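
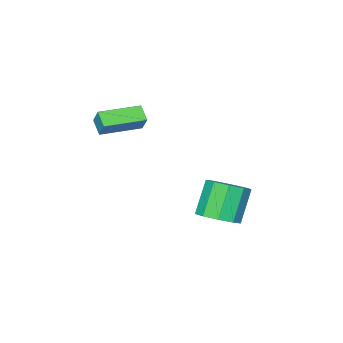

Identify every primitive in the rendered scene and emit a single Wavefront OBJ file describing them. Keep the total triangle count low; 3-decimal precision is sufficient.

v -0.704 0.191 -2.895
v 0.241 0.21 -2.333
v -0.771 -0.151 -0.622
v -1.716 -0.171 -1.185
v -0.056 0.901 -2.362
v -1.067 0.54 -0.651
v -0.656 1.26 -2.641
v -1.667 0.899 -0.93
v -1.279 1.118 -3.039
v -2.29 0.757 -1.328
v -1.632 0.542 -3.37
v -2.644 0.181 -1.659
v -1.552 -0.198 -3.479
v -2.563 -0.559 -1.768
v -1.075 -0.757 -3.315
v -2.086 -1.118 -1.604
v -0.425 -0.872 -2.954
v -1.436 -1.233 -1.243
v 0.095 -0.49 -2.567
v -0.916 -0.851 -0.856
v 1.463 -2.571 2.785
v 1.205 -3.292 3.331
v 1.65 -2.004 3.624
v 1.392 -2.725 4.17
v 3.428 -3.255 2.81
v 3.17 -3.976 3.356
v 3.615 -2.688 3.649
v 3.357 -3.409 4.195
f 2 1 5
f 2 5 3
f 3 5 6
f 3 6 4
f 5 1 7
f 5 7 6
f 6 7 8
f 6 8 4
f 7 1 9
f 7 9 8
f 8 9 10
f 8 10 4
f 9 1 11
f 9 11 10
f 10 11 12
f 10 12 4
f 11 1 13
f 11 13 12
f 12 13 14
f 12 14 4
f 13 1 15
f 13 15 14
f 14 15 16
f 14 16 4
f 15 1 17
f 15 17 16
f 16 17 18
f 16 18 4
f 17 1 19
f 17 19 18
f 18 19 20
f 18 20 4
f 19 1 2
f 19 2 20
f 20 2 3
f 20 3 4
f 22 24 21
f 25 22 21
f 21 24 23
f 23 25 21
f 22 28 24
f 26 22 25
f 26 28 22
f 24 28 23
f 27 25 23
f 23 28 27
f 27 26 25
f 28 26 27



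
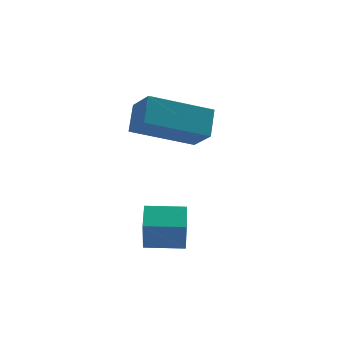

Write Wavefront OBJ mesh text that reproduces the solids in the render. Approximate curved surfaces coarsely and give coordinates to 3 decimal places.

v -1.668 -3.349 -2.97
v -1.777 -3.712 -1.842
v -1.388 -2.543 -2.683
v -1.497 -2.906 -1.555
v -0.543 -3.734 -2.985
v -0.652 -4.097 -1.857
v -0.263 -2.928 -2.698
v -0.372 -3.291 -1.57
v -1.14 -1.703 1.095
v -0.803 -0.992 1.759
v -1.369 -0.884 0.335
v -1.031 -0.173 0.999
v 0.771 -1.887 0.321
v 1.109 -1.176 0.985
v 0.543 -1.068 -0.439
v 0.88 -0.357 0.225
f 2 4 1
f 5 2 1
f 1 4 3
f 3 5 1
f 2 8 4
f 6 2 5
f 6 8 2
f 4 8 3
f 7 5 3
f 3 8 7
f 7 6 5
f 8 6 7
f 10 12 9
f 13 10 9
f 9 12 11
f 11 13 9
f 10 16 12
f 14 10 13
f 14 16 10
f 12 16 11
f 15 13 11
f 11 16 15
f 15 14 13
f 16 14 15



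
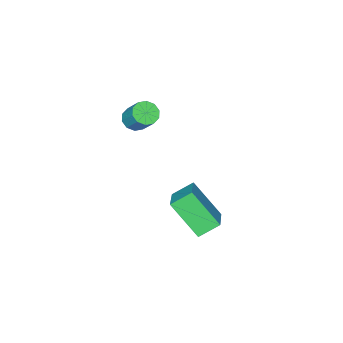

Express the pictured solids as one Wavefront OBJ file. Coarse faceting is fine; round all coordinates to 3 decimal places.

v 0.663 0.815 -0.104
v 1.169 0.637 -0.037
v 1.302 1.348 0.831
v 0.797 1.525 0.764
v 1.177 0.895 -0.249
v 1.311 1.606 0.619
v 0.989 1.122 -0.406
v 1.123 1.833 0.463
v 0.677 1.231 -0.447
v 0.81 1.942 0.421
v 0.359 1.182 -0.358
v 0.493 1.892 0.51
v 0.158 0.992 -0.171
v 0.291 1.703 0.697
v 0.149 0.734 0.041
v 0.283 1.445 0.909
v 0.337 0.507 0.197
v 0.471 1.218 1.066
v 0.65 0.398 0.239
v 0.783 1.109 1.107
v 0.967 0.448 0.15
v 1.101 1.158 1.018
v 0.13 3.641 -5.049
v 0.39 2.444 -3.743
v -0.577 4.065 -4.519
v -0.317 2.868 -3.214
v 1.037 4.452 -4.486
v 1.297 3.255 -3.181
v 0.33 4.876 -3.957
v 0.59 3.679 -2.651
f 2 1 5
f 2 5 3
f 3 5 6
f 3 6 4
f 5 1 7
f 5 7 6
f 6 7 8
f 6 8 4
f 7 1 9
f 7 9 8
f 8 9 10
f 8 10 4
f 9 1 11
f 9 11 10
f 10 11 12
f 10 12 4
f 11 1 13
f 11 13 12
f 12 13 14
f 12 14 4
f 13 1 15
f 13 15 14
f 14 15 16
f 14 16 4
f 15 1 17
f 15 17 16
f 16 17 18
f 16 18 4
f 17 1 19
f 17 19 18
f 18 19 20
f 18 20 4
f 19 1 21
f 19 21 20
f 20 21 22
f 20 22 4
f 21 1 2
f 21 2 22
f 22 2 3
f 22 3 4
f 24 26 23
f 27 24 23
f 23 26 25
f 25 27 23
f 24 30 26
f 28 24 27
f 28 30 24
f 26 30 25
f 29 27 25
f 25 30 29
f 29 28 27
f 30 28 29



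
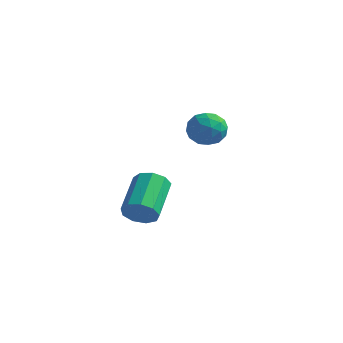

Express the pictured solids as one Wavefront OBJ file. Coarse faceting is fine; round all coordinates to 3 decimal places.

v 2.344 2.877 -0.289
v 3.07 3.401 -0.73
v 3.45 1.899 0.37
v 4.176 2.423 -0.071
v 3.645 2.832 0.669
v 2.961 3.436 0.262
v 3.559 1.864 -0.622
v 2.875 2.468 -1.029
v 3.821 2.775 -0.936
v 3.874 3.373 -0.138
v 2.646 1.927 -0.222
v 2.699 2.525 0.576
v 2.61 3.224 -0.567
v 3.91 2.076 0.207
v 3.598 2.316 0.643
v 4.025 2.624 0.383
v 2.546 3.245 0.016
v 2.973 3.553 -0.244
v 3.311 3.219 0.579
v 3.547 1.747 -0.116
v 3.974 2.055 -0.376
v 2.495 2.676 -0.743
v 2.922 2.984 -1.003
v 3.209 2.081 -0.939
v 3.478 3.165 -0.948
v 4.128 2.59 -0.561
v 3.765 2.261 -0.884
v 3.364 2.616 -1.124
v 3.51 3.516 -0.479
v 4.16 2.942 -0.092
v 3.847 3.182 0.344
v 3.446 3.537 0.104
v 3.951 3.149 -0.6
v 2.36 2.358 -0.268
v 3.01 1.784 0.119
v 3.074 1.763 -0.464
v 2.673 2.118 -0.704
v 2.392 2.71 0.201
v 3.042 2.135 0.588
v 3.156 2.684 0.764
v 2.755 3.039 0.524
v 2.569 2.151 0.24
v 4.07 -3.214 -3.156
v 4.363 -3.538 -2.427
v 3.643 -1.769 -1.354
v 3.35 -1.446 -2.084
v 4.775 -3.216 -2.681
v 4.055 -1.447 -1.609
v 4.857 -2.893 -3.158
v 4.137 -1.125 -2.085
v 4.571 -2.721 -3.634
v 3.851 -0.952 -2.561
v 4.05 -2.779 -3.886
v 3.331 -1.011 -2.814
v 3.539 -3.042 -3.797
v 2.819 -1.273 -2.725
v 3.276 -3.384 -3.408
v 2.556 -1.616 -2.336
v 3.385 -3.648 -2.901
v 2.665 -1.879 -1.829
v 3.814 -3.708 -2.514
v 3.094 -1.94 -1.441
f 1 38 17
f 38 12 41
f 17 41 6
f 38 41 17
f 1 17 13
f 17 6 18
f 13 18 2
f 17 18 13
f 1 13 22
f 13 2 23
f 22 23 8
f 13 23 22
f 1 22 34
f 22 8 37
f 34 37 11
f 22 37 34
f 1 34 38
f 34 11 42
f 38 42 12
f 34 42 38
f 2 18 29
f 18 6 32
f 29 32 10
f 18 32 29
f 6 41 19
f 41 12 40
f 19 40 5
f 41 40 19
f 12 42 39
f 42 11 35
f 39 35 3
f 42 35 39
f 11 37 36
f 37 8 24
f 36 24 7
f 37 24 36
f 8 23 28
f 23 2 25
f 28 25 9
f 23 25 28
f 4 30 16
f 30 10 31
f 16 31 5
f 30 31 16
f 4 16 14
f 16 5 15
f 14 15 3
f 16 15 14
f 4 14 21
f 14 3 20
f 21 20 7
f 14 20 21
f 4 21 26
f 21 7 27
f 26 27 9
f 21 27 26
f 4 26 30
f 26 9 33
f 30 33 10
f 26 33 30
f 5 31 19
f 31 10 32
f 19 32 6
f 31 32 19
f 3 15 39
f 15 5 40
f 39 40 12
f 15 40 39
f 7 20 36
f 20 3 35
f 36 35 11
f 20 35 36
f 9 27 28
f 27 7 24
f 28 24 8
f 27 24 28
f 10 33 29
f 33 9 25
f 29 25 2
f 33 25 29
f 44 43 47
f 44 47 45
f 45 47 48
f 45 48 46
f 47 43 49
f 47 49 48
f 48 49 50
f 48 50 46
f 49 43 51
f 49 51 50
f 50 51 52
f 50 52 46
f 51 43 53
f 51 53 52
f 52 53 54
f 52 54 46
f 53 43 55
f 53 55 54
f 54 55 56
f 54 56 46
f 55 43 57
f 55 57 56
f 56 57 58
f 56 58 46
f 57 43 59
f 57 59 58
f 58 59 60
f 58 60 46
f 59 43 61
f 59 61 60
f 60 61 62
f 60 62 46
f 61 43 44
f 61 44 62
f 62 44 45
f 62 45 46



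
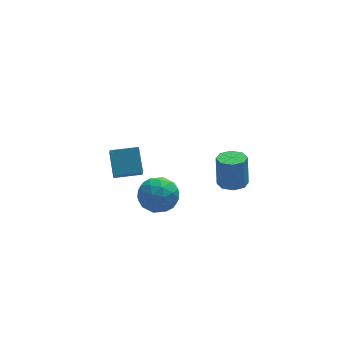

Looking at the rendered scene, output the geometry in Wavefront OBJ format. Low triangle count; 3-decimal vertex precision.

v 2.511 -2.627 0.675
v 3.118 -2.227 0.612
v 3.117 -1.973 2.222
v 2.509 -2.373 2.285
v 2.654 -1.92 0.563
v 2.653 -1.666 2.174
v 2.106 -2.027 0.58
v 2.105 -1.773 2.19
v 1.795 -2.485 0.652
v 1.794 -2.231 2.262
v 1.903 -3.027 0.738
v 1.902 -2.773 2.348
v 2.367 -3.334 0.786
v 2.366 -3.08 2.397
v 2.915 -3.227 0.77
v 2.914 -2.973 2.38
v 3.226 -2.769 0.698
v 3.225 -2.515 2.308
v -2.091 2.386 -2.159
v -2.061 3.472 -1.138
v -1.919 3.384 -3.225
v -1.889 4.469 -2.204
v -0.671 2.251 -2.056
v -0.641 3.336 -1.035
v -0.499 3.248 -3.122
v -0.469 4.334 -2.101
v -1.848 -2.349 0.013
v -1.481 -1.789 0.81
v -0.439 -3.271 0.01
v -0.072 -2.711 0.807
v -0.877 -3.355 0.951
v -1.748 -2.785 0.952
v -0.172 -2.275 -0.132
v -1.043 -1.705 -0.131
v -0.445 -1.743 0.72
v -0.881 -2.411 1.39
v -1.039 -2.649 -0.57
v -1.475 -3.317 0.1
v -1.788 -1.988 0.411
v -0.132 -3.072 0.409
v -0.605 -3.45 0.493
v -0.389 -3.121 0.962
v -1.945 -2.573 0.495
v -1.729 -2.244 0.964
v -1.374 -3.165 1.047
v -0.191 -2.816 -0.144
v 0.025 -2.487 0.325
v -1.531 -1.939 -0.142
v -1.315 -1.61 0.327
v -0.546 -1.895 -0.227
v -0.964 -1.632 0.827
v -0.135 -2.174 0.826
v -0.194 -1.918 0.273
v -0.706 -1.583 0.274
v -1.22 -2.024 1.221
v -0.391 -2.566 1.219
v -0.864 -2.945 1.304
v -1.376 -2.61 1.305
v -0.611 -1.998 1.168
v -1.529 -2.494 -0.399
v -0.7 -3.036 -0.401
v -0.544 -2.45 -0.485
v -1.056 -2.115 -0.484
v -1.785 -2.886 -0.006
v -0.956 -3.428 -0.007
v -1.214 -3.477 0.546
v -1.726 -3.142 0.547
v -1.309 -3.062 -0.348
f 2 1 5
f 2 5 3
f 3 5 6
f 3 6 4
f 5 1 7
f 5 7 6
f 6 7 8
f 6 8 4
f 7 1 9
f 7 9 8
f 8 9 10
f 8 10 4
f 9 1 11
f 9 11 10
f 10 11 12
f 10 12 4
f 11 1 13
f 11 13 12
f 12 13 14
f 12 14 4
f 13 1 15
f 13 15 14
f 14 15 16
f 14 16 4
f 15 1 17
f 15 17 16
f 16 17 18
f 16 18 4
f 17 1 2
f 17 2 18
f 18 2 3
f 18 3 4
f 20 22 19
f 23 20 19
f 19 22 21
f 21 23 19
f 20 26 22
f 24 20 23
f 24 26 20
f 22 26 21
f 25 23 21
f 21 26 25
f 25 24 23
f 26 24 25
f 27 64 43
f 64 38 67
f 43 67 32
f 64 67 43
f 27 43 39
f 43 32 44
f 39 44 28
f 43 44 39
f 27 39 48
f 39 28 49
f 48 49 34
f 39 49 48
f 27 48 60
f 48 34 63
f 60 63 37
f 48 63 60
f 27 60 64
f 60 37 68
f 64 68 38
f 60 68 64
f 28 44 55
f 44 32 58
f 55 58 36
f 44 58 55
f 32 67 45
f 67 38 66
f 45 66 31
f 67 66 45
f 38 68 65
f 68 37 61
f 65 61 29
f 68 61 65
f 37 63 62
f 63 34 50
f 62 50 33
f 63 50 62
f 34 49 54
f 49 28 51
f 54 51 35
f 49 51 54
f 30 56 42
f 56 36 57
f 42 57 31
f 56 57 42
f 30 42 40
f 42 31 41
f 40 41 29
f 42 41 40
f 30 40 47
f 40 29 46
f 47 46 33
f 40 46 47
f 30 47 52
f 47 33 53
f 52 53 35
f 47 53 52
f 30 52 56
f 52 35 59
f 56 59 36
f 52 59 56
f 31 57 45
f 57 36 58
f 45 58 32
f 57 58 45
f 29 41 65
f 41 31 66
f 65 66 38
f 41 66 65
f 33 46 62
f 46 29 61
f 62 61 37
f 46 61 62
f 35 53 54
f 53 33 50
f 54 50 34
f 53 50 54
f 36 59 55
f 59 35 51
f 55 51 28
f 59 51 55



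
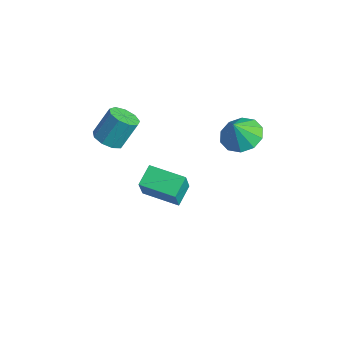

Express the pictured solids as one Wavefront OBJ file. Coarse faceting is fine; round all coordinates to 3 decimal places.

v -1.286 -4.116 1.628
v -0.847 -4.644 1.929
v -0.775 -3.852 3.213
v -1.214 -3.324 2.912
v -0.559 -4.29 1.694
v -0.487 -3.498 2.978
v -0.612 -3.854 1.429
v -0.54 -3.062 2.713
v -0.98 -3.541 1.256
v -0.908 -2.749 2.54
v -1.491 -3.497 1.258
v -1.419 -2.705 2.542
v -1.906 -3.742 1.433
v -1.834 -2.951 2.716
v -2.031 -4.163 1.699
v -1.959 -3.371 2.983
v -1.807 -4.561 1.932
v -1.735 -3.77 3.216
v -1.34 -4.751 2.023
v -1.268 -3.96 3.307
v 1.983 0.566 2.387
v 2.956 0.59 2.276
v 2.117 0.054 3.453
v 2.785 1.106 2.545
v 2.308 1.415 2.754
v 1.707 1.4 2.823
v 1.211 1.066 2.725
v 1.009 0.542 2.499
v 1.18 0.027 2.229
v 1.657 -0.282 2.021
v 2.258 -0.267 1.952
v 2.755 0.066 2.049
v -1.781 -2.193 -3.613
v -1.264 -2.671 -2.289
v -2.336 -1.335 -3.087
v -1.82 -1.813 -1.762
v -0.34 -1.147 -3.798
v 0.176 -1.625 -2.473
v -0.896 -0.289 -3.271
v -0.379 -0.767 -1.947
f 2 1 5
f 2 5 3
f 3 5 6
f 3 6 4
f 5 1 7
f 5 7 6
f 6 7 8
f 6 8 4
f 7 1 9
f 7 9 8
f 8 9 10
f 8 10 4
f 9 1 11
f 9 11 10
f 10 11 12
f 10 12 4
f 11 1 13
f 11 13 12
f 12 13 14
f 12 14 4
f 13 1 15
f 13 15 14
f 14 15 16
f 14 16 4
f 15 1 17
f 15 17 16
f 16 17 18
f 16 18 4
f 17 1 19
f 17 19 18
f 18 19 20
f 18 20 4
f 19 1 2
f 19 2 20
f 20 2 3
f 20 3 4
f 22 21 24
f 22 24 23
f 24 21 25
f 24 25 23
f 25 21 26
f 25 26 23
f 26 21 27
f 26 27 23
f 27 21 28
f 27 28 23
f 28 21 29
f 28 29 23
f 29 21 30
f 29 30 23
f 30 21 31
f 30 31 23
f 31 21 32
f 31 32 23
f 32 21 22
f 32 22 23
f 34 36 33
f 37 34 33
f 33 36 35
f 35 37 33
f 34 40 36
f 38 34 37
f 38 40 34
f 36 40 35
f 39 37 35
f 35 40 39
f 39 38 37
f 40 38 39



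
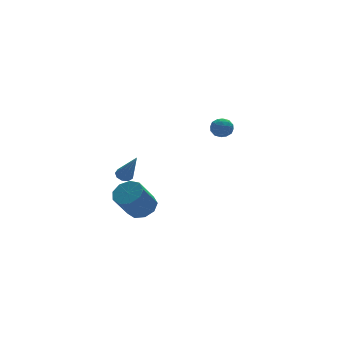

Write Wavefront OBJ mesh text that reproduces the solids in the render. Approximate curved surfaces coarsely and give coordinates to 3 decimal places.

v -3.454 -1.519 -0.914
v -3.082 -1.812 -1.153
v -3.226 -2.721 0.914
v -2.929 -1.529 -0.986
v -3.021 -1.241 -0.785
v -3.316 -1.084 -0.645
v -3.675 -1.13 -0.631
v -3.931 -1.358 -0.749
v -3.963 -1.662 -0.945
v -3.757 -1.899 -1.126
v -3.409 -1.958 -1.208
v 3.593 1.91 -0.307
v 4.293 1.734 -0.454
v 3.507 0.966 0.414
v 4.207 0.79 0.267
v 4.053 1.393 0.662
v 4.106 1.976 0.216
v 3.694 0.724 -0.256
v 3.747 1.307 -0.702
v 4.355 1.001 -0.422
v 4.577 1.414 0.145
v 3.223 1.286 -0.185
v 3.445 1.699 0.382
v 3.951 1.905 -0.444
v 3.849 0.795 0.404
v 3.759 1.149 0.636
v 4.17 1.046 0.55
v 3.841 2.047 -0.05
v 4.252 1.944 -0.136
v 4.111 1.743 0.519
v 3.548 0.756 0.096
v 3.959 0.653 0.01
v 3.63 1.654 -0.59
v 4.041 1.551 -0.676
v 3.689 0.957 -0.559
v 4.398 1.371 -0.511
v 4.348 0.816 -0.087
v 4.046 0.777 -0.395
v 4.077 1.12 -0.657
v 4.529 1.614 -0.178
v 4.478 1.059 0.246
v 4.388 1.413 0.478
v 4.419 1.756 0.216
v 4.565 1.183 -0.159
v 3.322 1.641 -0.286
v 3.271 1.086 0.138
v 3.381 0.944 -0.256
v 3.412 1.287 -0.518
v 3.452 1.884 0.047
v 3.402 1.329 0.471
v 3.723 1.58 0.617
v 3.754 1.923 0.355
v 3.235 1.517 0.119
v -2.941 -2.71 -2.935
v -2.229 -3.202 -2.593
v -3.268 -3.642 -1.064
v -3.979 -3.15 -1.405
v -2.192 -2.599 -2.394
v -3.23 -3.039 -0.865
v -2.505 -2.048 -2.448
v -3.543 -2.488 -0.919
v -3.022 -1.807 -2.73
v -4.06 -2.246 -1.201
v -3.501 -1.988 -3.107
v -4.539 -2.428 -1.578
v -3.718 -2.507 -3.404
v -4.756 -2.947 -1.875
v -3.571 -3.122 -3.481
v -4.609 -3.561 -1.952
v -3.129 -3.543 -3.302
v -4.168 -3.983 -1.773
v -2.6 -3.575 -2.952
v -3.638 -4.015 -1.422
f 2 1 4
f 2 4 3
f 4 1 5
f 4 5 3
f 5 1 6
f 5 6 3
f 6 1 7
f 6 7 3
f 7 1 8
f 7 8 3
f 8 1 9
f 8 9 3
f 9 1 10
f 9 10 3
f 10 1 11
f 10 11 3
f 11 1 2
f 11 2 3
f 12 49 28
f 49 23 52
f 28 52 17
f 49 52 28
f 12 28 24
f 28 17 29
f 24 29 13
f 28 29 24
f 12 24 33
f 24 13 34
f 33 34 19
f 24 34 33
f 12 33 45
f 33 19 48
f 45 48 22
f 33 48 45
f 12 45 49
f 45 22 53
f 49 53 23
f 45 53 49
f 13 29 40
f 29 17 43
f 40 43 21
f 29 43 40
f 17 52 30
f 52 23 51
f 30 51 16
f 52 51 30
f 23 53 50
f 53 22 46
f 50 46 14
f 53 46 50
f 22 48 47
f 48 19 35
f 47 35 18
f 48 35 47
f 19 34 39
f 34 13 36
f 39 36 20
f 34 36 39
f 15 41 27
f 41 21 42
f 27 42 16
f 41 42 27
f 15 27 25
f 27 16 26
f 25 26 14
f 27 26 25
f 15 25 32
f 25 14 31
f 32 31 18
f 25 31 32
f 15 32 37
f 32 18 38
f 37 38 20
f 32 38 37
f 15 37 41
f 37 20 44
f 41 44 21
f 37 44 41
f 16 42 30
f 42 21 43
f 30 43 17
f 42 43 30
f 14 26 50
f 26 16 51
f 50 51 23
f 26 51 50
f 18 31 47
f 31 14 46
f 47 46 22
f 31 46 47
f 20 38 39
f 38 18 35
f 39 35 19
f 38 35 39
f 21 44 40
f 44 20 36
f 40 36 13
f 44 36 40
f 55 54 58
f 55 58 56
f 56 58 59
f 56 59 57
f 58 54 60
f 58 60 59
f 59 60 61
f 59 61 57
f 60 54 62
f 60 62 61
f 61 62 63
f 61 63 57
f 62 54 64
f 62 64 63
f 63 64 65
f 63 65 57
f 64 54 66
f 64 66 65
f 65 66 67
f 65 67 57
f 66 54 68
f 66 68 67
f 67 68 69
f 67 69 57
f 68 54 70
f 68 70 69
f 69 70 71
f 69 71 57
f 70 54 72
f 70 72 71
f 71 72 73
f 71 73 57
f 72 54 55
f 72 55 73
f 73 55 56
f 73 56 57



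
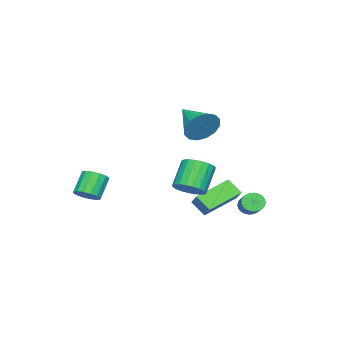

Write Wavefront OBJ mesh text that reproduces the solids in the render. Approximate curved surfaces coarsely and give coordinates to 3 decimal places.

v -3.786 0.731 -1.857
v -3.203 1.303 -1.181
v -3.703 1.509 -2.587
v -3.12 2.081 -1.911
v -2.04 -0.161 -2.609
v -1.457 0.411 -1.933
v -1.957 0.617 -3.339
v -1.374 1.189 -2.663
v 1.47 1.55 -0.267
v 2.001 1.028 0.144
v 0.961 0.988 1.437
v 0.43 1.51 1.027
v 2.116 1.346 0.247
v 1.076 1.306 1.54
v 2.12 1.699 0.26
v 1.08 1.659 1.554
v 2.011 2.027 0.183
v 0.971 1.986 1.477
v 1.809 2.272 0.028
v 0.769 2.231 1.322
v 1.548 2.392 -0.178
v 0.508 2.352 1.116
v 1.274 2.366 -0.399
v 0.234 2.326 0.894
v 1.033 2.2 -0.598
v -0.007 2.16 0.696
v 0.868 1.921 -0.739
v -0.172 1.881 0.555
v 0.807 1.578 -0.798
v -0.232 1.538 0.495
v 0.861 1.23 -0.766
v -0.179 1.19 0.527
v 1.02 0.938 -0.647
v -0.02 0.898 0.646
v 1.257 0.751 -0.463
v 0.217 0.711 0.83
v 1.53 0.703 -0.244
v 0.49 0.662 1.049
v 1.793 0.801 -0.03
v 0.754 0.76 1.263
v 0.691 1.826 3.606
v 1.196 1.855 4.457
v -0.311 0.234 4.254
v 0.784 2.147 4.538
v 0.346 2.354 4.369
v 0.001 2.419 3.996
v -0.159 2.326 3.518
v -0.092 2.098 3.064
v 0.186 1.798 2.755
v 0.598 1.505 2.674
v 1.036 1.298 2.842
v 1.381 1.233 3.216
v 1.541 1.327 3.693
v 1.474 1.554 4.147
v -2.82 2.661 -2.572
v -2.497 2.16 -2.505
v -1.637 2.798 -1.881
v -1.96 3.299 -1.948
v -2.412 2.242 -2.707
v -1.552 2.881 -2.082
v -2.389 2.389 -2.888
v -1.529 3.027 -2.264
v -2.431 2.577 -3.022
v -1.571 3.215 -2.397
v -2.533 2.777 -3.086
v -1.673 3.415 -2.461
v -2.679 2.96 -3.073
v -1.818 3.598 -2.448
v -2.846 3.097 -2.983
v -1.986 3.736 -2.358
v -3.009 3.168 -2.831
v -2.149 3.807 -2.206
v -3.143 3.162 -2.639
v -2.283 3.8 -2.015
v -3.228 3.079 -2.438
v -2.368 3.718 -1.813
v -3.251 2.933 -2.256
v -2.391 3.571 -1.632
v -3.209 2.745 -2.123
v -2.349 3.383 -1.498
v -3.107 2.545 -2.059
v -2.247 3.183 -1.434
v -2.962 2.362 -2.072
v -2.101 3 -1.447
v -2.794 2.224 -2.162
v -1.934 2.863 -1.537
v -2.631 2.153 -2.314
v -1.771 2.792 -1.689
v 3.776 -2.725 -0.653
v 4.295 -2.934 -0.233
v 3.443 -2.943 0.814
v 2.924 -2.735 0.393
v 4.305 -2.572 -0.221
v 3.453 -2.581 0.825
v 4.173 -2.251 -0.326
v 3.321 -2.26 0.721
v 3.935 -2.057 -0.518
v 3.083 -2.066 0.529
v 3.654 -2.043 -0.747
v 2.802 -2.052 0.3
v 3.406 -2.211 -0.95
v 2.554 -2.22 0.097
v 3.257 -2.517 -1.074
v 2.405 -2.526 -0.027
v 3.247 -2.879 -1.085
v 2.395 -2.888 -0.039
v 3.379 -3.2 -0.981
v 2.527 -3.209 0.066
v 3.617 -3.394 -0.789
v 2.765 -3.403 0.258
v 3.898 -3.408 -0.56
v 3.046 -3.417 0.487
v 4.146 -3.24 -0.357
v 3.294 -3.249 0.69
f 2 4 1
f 5 2 1
f 1 4 3
f 3 5 1
f 2 8 4
f 6 2 5
f 6 8 2
f 4 8 3
f 7 5 3
f 3 8 7
f 7 6 5
f 8 6 7
f 10 9 13
f 10 13 11
f 11 13 14
f 11 14 12
f 13 9 15
f 13 15 14
f 14 15 16
f 14 16 12
f 15 9 17
f 15 17 16
f 16 17 18
f 16 18 12
f 17 9 19
f 17 19 18
f 18 19 20
f 18 20 12
f 19 9 21
f 19 21 20
f 20 21 22
f 20 22 12
f 21 9 23
f 21 23 22
f 22 23 24
f 22 24 12
f 23 9 25
f 23 25 24
f 24 25 26
f 24 26 12
f 25 9 27
f 25 27 26
f 26 27 28
f 26 28 12
f 27 9 29
f 27 29 28
f 28 29 30
f 28 30 12
f 29 9 31
f 29 31 30
f 30 31 32
f 30 32 12
f 31 9 33
f 31 33 32
f 32 33 34
f 32 34 12
f 33 9 35
f 33 35 34
f 34 35 36
f 34 36 12
f 35 9 37
f 35 37 36
f 36 37 38
f 36 38 12
f 37 9 39
f 37 39 38
f 38 39 40
f 38 40 12
f 39 9 10
f 39 10 40
f 40 10 11
f 40 11 12
f 42 41 44
f 42 44 43
f 44 41 45
f 44 45 43
f 45 41 46
f 45 46 43
f 46 41 47
f 46 47 43
f 47 41 48
f 47 48 43
f 48 41 49
f 48 49 43
f 49 41 50
f 49 50 43
f 50 41 51
f 50 51 43
f 51 41 52
f 51 52 43
f 52 41 53
f 52 53 43
f 53 41 54
f 53 54 43
f 54 41 42
f 54 42 43
f 56 55 59
f 56 59 57
f 57 59 60
f 57 60 58
f 59 55 61
f 59 61 60
f 60 61 62
f 60 62 58
f 61 55 63
f 61 63 62
f 62 63 64
f 62 64 58
f 63 55 65
f 63 65 64
f 64 65 66
f 64 66 58
f 65 55 67
f 65 67 66
f 66 67 68
f 66 68 58
f 67 55 69
f 67 69 68
f 68 69 70
f 68 70 58
f 69 55 71
f 69 71 70
f 70 71 72
f 70 72 58
f 71 55 73
f 71 73 72
f 72 73 74
f 72 74 58
f 73 55 75
f 73 75 74
f 74 75 76
f 74 76 58
f 75 55 77
f 75 77 76
f 76 77 78
f 76 78 58
f 77 55 79
f 77 79 78
f 78 79 80
f 78 80 58
f 79 55 81
f 79 81 80
f 80 81 82
f 80 82 58
f 81 55 83
f 81 83 82
f 82 83 84
f 82 84 58
f 83 55 85
f 83 85 84
f 84 85 86
f 84 86 58
f 85 55 87
f 85 87 86
f 86 87 88
f 86 88 58
f 87 55 56
f 87 56 88
f 88 56 57
f 88 57 58
f 90 89 93
f 90 93 91
f 91 93 94
f 91 94 92
f 93 89 95
f 93 95 94
f 94 95 96
f 94 96 92
f 95 89 97
f 95 97 96
f 96 97 98
f 96 98 92
f 97 89 99
f 97 99 98
f 98 99 100
f 98 100 92
f 99 89 101
f 99 101 100
f 100 101 102
f 100 102 92
f 101 89 103
f 101 103 102
f 102 103 104
f 102 104 92
f 103 89 105
f 103 105 104
f 104 105 106
f 104 106 92
f 105 89 107
f 105 107 106
f 106 107 108
f 106 108 92
f 107 89 109
f 107 109 108
f 108 109 110
f 108 110 92
f 109 89 111
f 109 111 110
f 110 111 112
f 110 112 92
f 111 89 113
f 111 113 112
f 112 113 114
f 112 114 92
f 113 89 90
f 113 90 114
f 114 90 91
f 114 91 92



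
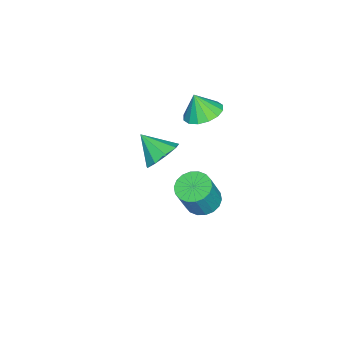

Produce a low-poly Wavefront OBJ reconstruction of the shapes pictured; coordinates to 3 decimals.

v 3.375 1.898 -1.057
v 4.072 1.525 -1.419
v 4.783 1.289 0.195
v 4.085 1.662 0.557
v 4.171 1.9 -1.408
v 4.882 1.663 0.207
v 4.112 2.274 -1.327
v 4.823 2.037 0.288
v 3.907 2.573 -1.193
v 4.618 2.336 0.422
v 3.596 2.739 -1.032
v 4.307 2.502 0.583
v 3.242 2.739 -0.876
v 3.953 2.502 0.739
v 2.914 2.572 -0.756
v 3.625 2.335 0.859
v 2.677 2.271 -0.695
v 3.388 2.035 0.919
v 2.578 1.897 -0.707
v 3.289 1.66 0.908
v 2.637 1.523 -0.788
v 3.348 1.286 0.827
v 2.842 1.224 -0.922
v 3.553 0.987 0.693
v 3.153 1.058 -1.083
v 3.864 0.821 0.532
v 3.507 1.058 -1.239
v 4.218 0.821 0.376
v 3.835 1.225 -1.359
v 4.546 0.988 0.256
v -1.842 -1.853 -3.898
v -1.433 -2.524 -4.595
v -2.198 -3.107 -2.902
v -0.924 -2.305 -4.138
v -0.845 -1.874 -3.568
v -1.232 -1.434 -3.153
v -1.905 -1.19 -3.086
v -2.548 -1.257 -3.4
v -2.86 -1.602 -3.946
v -2.696 -2.065 -4.47
v -2.133 -2.429 -4.727
v -1.479 0.299 0.496
v -0.561 -0.097 0.354
v -1.501 -0.179 1.684
v -0.474 0.381 0.548
v -0.656 0.836 0.728
v -1.059 1.148 0.846
v -1.574 1.232 0.87
v -2.064 1.066 0.794
v -2.397 0.695 0.638
v -2.484 0.217 0.444
v -2.302 -0.239 0.265
v -1.899 -0.551 0.147
v -1.384 -0.635 0.123
v -0.894 -0.469 0.199
f 2 1 5
f 2 5 3
f 3 5 6
f 3 6 4
f 5 1 7
f 5 7 6
f 6 7 8
f 6 8 4
f 7 1 9
f 7 9 8
f 8 9 10
f 8 10 4
f 9 1 11
f 9 11 10
f 10 11 12
f 10 12 4
f 11 1 13
f 11 13 12
f 12 13 14
f 12 14 4
f 13 1 15
f 13 15 14
f 14 15 16
f 14 16 4
f 15 1 17
f 15 17 16
f 16 17 18
f 16 18 4
f 17 1 19
f 17 19 18
f 18 19 20
f 18 20 4
f 19 1 21
f 19 21 20
f 20 21 22
f 20 22 4
f 21 1 23
f 21 23 22
f 22 23 24
f 22 24 4
f 23 1 25
f 23 25 24
f 24 25 26
f 24 26 4
f 25 1 27
f 25 27 26
f 26 27 28
f 26 28 4
f 27 1 29
f 27 29 28
f 28 29 30
f 28 30 4
f 29 1 2
f 29 2 30
f 30 2 3
f 30 3 4
f 32 31 34
f 32 34 33
f 34 31 35
f 34 35 33
f 35 31 36
f 35 36 33
f 36 31 37
f 36 37 33
f 37 31 38
f 37 38 33
f 38 31 39
f 38 39 33
f 39 31 40
f 39 40 33
f 40 31 41
f 40 41 33
f 41 31 32
f 41 32 33
f 43 42 45
f 43 45 44
f 45 42 46
f 45 46 44
f 46 42 47
f 46 47 44
f 47 42 48
f 47 48 44
f 48 42 49
f 48 49 44
f 49 42 50
f 49 50 44
f 50 42 51
f 50 51 44
f 51 42 52
f 51 52 44
f 52 42 53
f 52 53 44
f 53 42 54
f 53 54 44
f 54 42 55
f 54 55 44
f 55 42 43
f 55 43 44



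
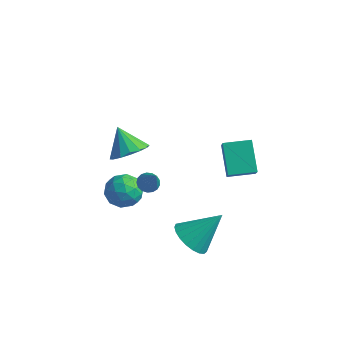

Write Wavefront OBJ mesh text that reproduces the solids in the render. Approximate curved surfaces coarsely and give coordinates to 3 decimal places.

v 1.358 2.998 -0.412
v 0.444 3.935 0.734
v 2.369 3.872 -0.321
v 1.455 4.81 0.825
v 1.865 2.31 0.555
v 0.951 3.248 1.701
v 2.876 3.185 0.646
v 1.962 4.122 1.792
v 0.649 -2.223 3.041
v 1.102 -2.189 2.788
v 1.411 -2.737 4.339
v 1.075 -1.965 2.893
v 0.951 -1.8 3.032
v 0.757 -1.732 3.172
v 0.539 -1.776 3.283
v 0.346 -1.923 3.339
v 0.222 -2.138 3.326
v 0.196 -2.373 3.248
v 0.274 -2.574 3.123
v 0.437 -2.694 2.979
v 0.649 -2.706 2.849
v 0.861 -2.608 2.764
v 1.025 -2.421 2.742
v -2.596 0.971 -0.878
v -1.734 0.564 -0.713
v -3.046 -0.304 -1.667
v -2.184 -0.711 -1.502
v -2.804 -0.577 -0.771
v -2.525 0.211 -0.284
v -2.255 0.049 -2.096
v -1.976 0.837 -1.609
v -1.523 -0.006 -1.466
v -1.862 -0.393 -0.647
v -2.918 0.653 -1.733
v -3.257 0.266 -0.914
v -2.125 0.879 -0.726
v -2.655 -0.619 -1.654
v -3.019 -0.541 -1.224
v -2.512 -0.78 -1.127
v -2.59 0.671 -0.474
v -2.084 0.432 -0.377
v -2.713 -0.238 -0.411
v -2.696 -0.172 -2.003
v -2.19 -0.411 -1.906
v -2.268 1.04 -1.253
v -1.761 0.801 -1.156
v -2.067 0.498 -1.969
v -1.495 0.305 -1.072
v -1.76 -0.444 -1.536
v -1.801 0.003 -1.885
v -1.637 0.466 -1.599
v -1.694 0.078 -0.591
v -1.959 -0.671 -1.055
v -2.323 -0.593 -0.625
v -2.159 -0.13 -0.338
v -1.57 -0.257 -1.033
v -2.821 0.931 -1.325
v -3.086 0.182 -1.789
v -2.621 0.39 -2.042
v -2.457 0.853 -1.755
v -3.02 0.704 -0.844
v -3.285 -0.045 -1.308
v -3.143 -0.206 -0.781
v -2.979 0.257 -0.495
v -3.21 0.517 -1.347
v 2.113 -1.099 -1.165
v 2.725 -1.872 -0.996
v 3.067 -0.041 0.225
v 2.928 -1.664 -1.294
v 2.99 -1.359 -1.569
v 2.9 -1.008 -1.775
v 2.674 -0.674 -1.874
v 2.351 -0.413 -1.851
v 1.987 -0.27 -1.71
v 1.645 -0.271 -1.474
v 1.383 -0.415 -1.184
v 1.248 -0.678 -0.891
v 1.262 -1.013 -0.646
v 1.423 -1.363 -0.49
v 1.704 -1.667 -0.451
v 2.055 -1.874 -0.535
v 2.416 -1.946 -0.728
v -1.883 -0.047 2.11
v -1.135 0.29 2.608
v -2.777 0.287 3.23
v -1.306 0.681 2.355
v -1.633 0.877 2.035
v -2.027 0.826 1.737
v -2.382 0.541 1.538
v -2.604 0.099 1.492
v -2.632 -0.383 1.613
v -2.46 -0.774 1.866
v -2.134 -0.97 2.186
v -1.74 -0.919 2.484
v -1.385 -0.634 2.683
v -1.163 -0.192 2.728
f 2 4 1
f 5 2 1
f 1 4 3
f 3 5 1
f 2 8 4
f 6 2 5
f 6 8 2
f 4 8 3
f 7 5 3
f 3 8 7
f 7 6 5
f 8 6 7
f 10 9 12
f 10 12 11
f 12 9 13
f 12 13 11
f 13 9 14
f 13 14 11
f 14 9 15
f 14 15 11
f 15 9 16
f 15 16 11
f 16 9 17
f 16 17 11
f 17 9 18
f 17 18 11
f 18 9 19
f 18 19 11
f 19 9 20
f 19 20 11
f 20 9 21
f 20 21 11
f 21 9 22
f 21 22 11
f 22 9 23
f 22 23 11
f 23 9 10
f 23 10 11
f 24 61 40
f 61 35 64
f 40 64 29
f 61 64 40
f 24 40 36
f 40 29 41
f 36 41 25
f 40 41 36
f 24 36 45
f 36 25 46
f 45 46 31
f 36 46 45
f 24 45 57
f 45 31 60
f 57 60 34
f 45 60 57
f 24 57 61
f 57 34 65
f 61 65 35
f 57 65 61
f 25 41 52
f 41 29 55
f 52 55 33
f 41 55 52
f 29 64 42
f 64 35 63
f 42 63 28
f 64 63 42
f 35 65 62
f 65 34 58
f 62 58 26
f 65 58 62
f 34 60 59
f 60 31 47
f 59 47 30
f 60 47 59
f 31 46 51
f 46 25 48
f 51 48 32
f 46 48 51
f 27 53 39
f 53 33 54
f 39 54 28
f 53 54 39
f 27 39 37
f 39 28 38
f 37 38 26
f 39 38 37
f 27 37 44
f 37 26 43
f 44 43 30
f 37 43 44
f 27 44 49
f 44 30 50
f 49 50 32
f 44 50 49
f 27 49 53
f 49 32 56
f 53 56 33
f 49 56 53
f 28 54 42
f 54 33 55
f 42 55 29
f 54 55 42
f 26 38 62
f 38 28 63
f 62 63 35
f 38 63 62
f 30 43 59
f 43 26 58
f 59 58 34
f 43 58 59
f 32 50 51
f 50 30 47
f 51 47 31
f 50 47 51
f 33 56 52
f 56 32 48
f 52 48 25
f 56 48 52
f 67 66 69
f 67 69 68
f 69 66 70
f 69 70 68
f 70 66 71
f 70 71 68
f 71 66 72
f 71 72 68
f 72 66 73
f 72 73 68
f 73 66 74
f 73 74 68
f 74 66 75
f 74 75 68
f 75 66 76
f 75 76 68
f 76 66 77
f 76 77 68
f 77 66 78
f 77 78 68
f 78 66 79
f 78 79 68
f 79 66 80
f 79 80 68
f 80 66 81
f 80 81 68
f 81 66 82
f 81 82 68
f 82 66 67
f 82 67 68
f 84 83 86
f 84 86 85
f 86 83 87
f 86 87 85
f 87 83 88
f 87 88 85
f 88 83 89
f 88 89 85
f 89 83 90
f 89 90 85
f 90 83 91
f 90 91 85
f 91 83 92
f 91 92 85
f 92 83 93
f 92 93 85
f 93 83 94
f 93 94 85
f 94 83 95
f 94 95 85
f 95 83 96
f 95 96 85
f 96 83 84
f 96 84 85



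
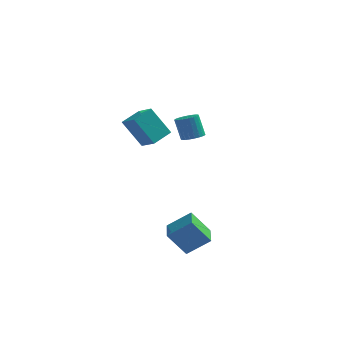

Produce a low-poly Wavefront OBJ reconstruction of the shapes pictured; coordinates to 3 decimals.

v -0.324 3.447 0.741
v 0.069 4.038 0.763
v -0.383 4.284 2.162
v -0.776 3.693 2.139
v -0.189 4.139 0.662
v -0.641 4.386 2.061
v -0.471 4.121 0.575
v -0.922 4.368 1.973
v -0.727 3.987 0.516
v -1.178 4.233 1.914
v -0.913 3.759 0.496
v -1.365 4.005 1.894
v -0.998 3.477 0.518
v -1.449 3.723 1.917
v -0.966 3.19 0.579
v -1.417 3.436 1.977
v -0.823 2.947 0.668
v -1.275 3.193 2.066
v -0.594 2.791 0.769
v -1.046 3.037 2.168
v -0.318 2.748 0.866
v -0.77 2.994 2.264
v -0.044 2.826 0.941
v -0.495 3.072 2.339
v 0.182 3.011 0.981
v -0.269 3.258 2.38
v 0.321 3.272 0.98
v -0.13 3.519 2.378
v 0.348 3.563 0.937
v -0.103 3.809 2.336
v 0.259 3.834 0.861
v -0.193 4.08 2.259
v -3.301 -0.722 3.312
v -2.413 -1.457 3.891
v -2.653 0.404 3.747
v -1.765 -0.331 4.327
v -2.195 -0.709 1.633
v -1.307 -1.444 2.213
v -1.547 0.417 2.069
v -0.659 -0.318 2.648
v 0.227 -4.744 -3.005
v 1.48 -4.418 -2.031
v -0.151 -3.272 -3.01
v 1.102 -2.946 -2.037
v 1.218 -4.494 -4.363
v 2.471 -4.168 -3.39
v 0.84 -3.022 -4.369
v 2.093 -2.696 -3.395
f 2 1 5
f 2 5 3
f 3 5 6
f 3 6 4
f 5 1 7
f 5 7 6
f 6 7 8
f 6 8 4
f 7 1 9
f 7 9 8
f 8 9 10
f 8 10 4
f 9 1 11
f 9 11 10
f 10 11 12
f 10 12 4
f 11 1 13
f 11 13 12
f 12 13 14
f 12 14 4
f 13 1 15
f 13 15 14
f 14 15 16
f 14 16 4
f 15 1 17
f 15 17 16
f 16 17 18
f 16 18 4
f 17 1 19
f 17 19 18
f 18 19 20
f 18 20 4
f 19 1 21
f 19 21 20
f 20 21 22
f 20 22 4
f 21 1 23
f 21 23 22
f 22 23 24
f 22 24 4
f 23 1 25
f 23 25 24
f 24 25 26
f 24 26 4
f 25 1 27
f 25 27 26
f 26 27 28
f 26 28 4
f 27 1 29
f 27 29 28
f 28 29 30
f 28 30 4
f 29 1 31
f 29 31 30
f 30 31 32
f 30 32 4
f 31 1 2
f 31 2 32
f 32 2 3
f 32 3 4
f 34 36 33
f 37 34 33
f 33 36 35
f 35 37 33
f 34 40 36
f 38 34 37
f 38 40 34
f 36 40 35
f 39 37 35
f 35 40 39
f 39 38 37
f 40 38 39
f 42 44 41
f 45 42 41
f 41 44 43
f 43 45 41
f 42 48 44
f 46 42 45
f 46 48 42
f 44 48 43
f 47 45 43
f 43 48 47
f 47 46 45
f 48 46 47



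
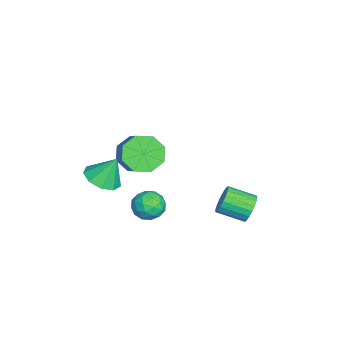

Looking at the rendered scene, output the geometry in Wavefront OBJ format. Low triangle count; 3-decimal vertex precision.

v 0.81 3.424 -2.962
v 1.111 3.171 -3.577
v 1.051 1.923 -3.093
v 0.75 2.176 -2.478
v 1.355 3.226 -3.405
v 1.295 1.978 -2.921
v 1.505 3.315 -3.156
v 1.445 2.067 -2.673
v 1.535 3.423 -2.874
v 1.475 2.175 -2.391
v 1.439 3.531 -2.607
v 1.379 2.283 -2.124
v 1.235 3.621 -2.401
v 1.174 2.372 -1.918
v 0.957 3.676 -2.292
v 0.897 2.428 -1.809
v 0.654 3.688 -2.299
v 0.593 2.44 -1.816
v 0.377 3.655 -2.421
v 0.317 2.406 -1.937
v 0.176 3.581 -2.636
v 0.116 2.333 -2.152
v 0.084 3.48 -2.907
v 0.024 2.232 -2.424
v 0.118 3.37 -3.188
v 0.058 2.122 -2.704
v 0.272 3.269 -3.429
v 0.211 2.021 -2.946
v 0.518 3.195 -3.59
v 0.458 1.947 -3.107
v 0.815 3.16 -3.642
v 0.755 1.912 -3.159
v -3.685 -2.044 -3.168
v -3.181 -1.639 -3.983
v -1.931 -1.191 -2.987
v -2.435 -1.596 -2.172
v -3.656 -1.11 -3.624
v -2.405 -0.662 -2.628
v -4.148 -1.128 -2.999
v -2.897 -0.68 -2.003
v -4.369 -1.682 -2.472
v -3.118 -1.235 -1.476
v -4.189 -2.449 -2.353
v -2.939 -2.001 -1.357
v -3.715 -2.978 -2.712
v -2.464 -2.53 -1.716
v -3.223 -2.96 -3.337
v -1.972 -2.512 -2.341
v -3.002 -2.405 -3.864
v -1.751 -1.958 -2.868
v 1.463 -2.882 -0.905
v 2.12 -2.31 -1.169
v 1.397 -2.238 0.325
v 1.563 -2.078 -1.32
v 0.958 -2.222 -1.277
v 0.59 -2.675 -1.06
v 0.631 -3.224 -0.771
v 1.06 -3.613 -0.544
v 1.678 -3.66 -0.487
v 2.196 -3.343 -0.625
v 2.37 -2.81 -0.894
v 0.309 -0.303 -3.339
v 0.891 -0.476 -2.786
v 0.329 -1.564 -3.754
v 0.911 -1.737 -3.201
v 0.148 -1.563 -2.954
v 0.136 -0.784 -2.697
v 1.084 -1.256 -3.843
v 1.072 -0.477 -3.586
v 1.369 -1.065 -3.098
v 0.791 -1.255 -2.548
v 0.429 -0.785 -3.992
v -0.149 -0.975 -3.442
v 0.598 -0.279 -3.026
v 0.622 -1.761 -3.514
v 0.174 -1.659 -3.369
v 0.515 -1.76 -3.044
v 0.155 -0.46 -2.974
v 0.496 -0.562 -2.649
v 0.06 -1.201 -2.748
v 0.724 -1.478 -3.891
v 1.065 -1.58 -3.566
v 0.705 -0.28 -3.496
v 1.046 -0.381 -3.171
v 1.16 -0.839 -3.792
v 1.221 -0.727 -2.884
v 1.233 -1.467 -3.128
v 1.335 -1.185 -3.505
v 1.328 -0.727 -3.355
v 0.881 -0.838 -2.562
v 0.893 -1.579 -2.806
v 0.445 -1.477 -2.66
v 0.437 -1.019 -2.509
v 1.163 -1.184 -2.745
v 0.327 -0.461 -3.734
v 0.339 -1.202 -3.978
v 0.783 -1.021 -4.031
v 0.775 -0.563 -3.88
v -0.013 -0.573 -3.412
v -0.001 -1.313 -3.656
v -0.108 -1.313 -3.185
v -0.115 -0.855 -3.035
v 0.057 -0.856 -3.795
f 2 1 5
f 2 5 3
f 3 5 6
f 3 6 4
f 5 1 7
f 5 7 6
f 6 7 8
f 6 8 4
f 7 1 9
f 7 9 8
f 8 9 10
f 8 10 4
f 9 1 11
f 9 11 10
f 10 11 12
f 10 12 4
f 11 1 13
f 11 13 12
f 12 13 14
f 12 14 4
f 13 1 15
f 13 15 14
f 14 15 16
f 14 16 4
f 15 1 17
f 15 17 16
f 16 17 18
f 16 18 4
f 17 1 19
f 17 19 18
f 18 19 20
f 18 20 4
f 19 1 21
f 19 21 20
f 20 21 22
f 20 22 4
f 21 1 23
f 21 23 22
f 22 23 24
f 22 24 4
f 23 1 25
f 23 25 24
f 24 25 26
f 24 26 4
f 25 1 27
f 25 27 26
f 26 27 28
f 26 28 4
f 27 1 29
f 27 29 28
f 28 29 30
f 28 30 4
f 29 1 31
f 29 31 30
f 30 31 32
f 30 32 4
f 31 1 2
f 31 2 32
f 32 2 3
f 32 3 4
f 34 33 37
f 34 37 35
f 35 37 38
f 35 38 36
f 37 33 39
f 37 39 38
f 38 39 40
f 38 40 36
f 39 33 41
f 39 41 40
f 40 41 42
f 40 42 36
f 41 33 43
f 41 43 42
f 42 43 44
f 42 44 36
f 43 33 45
f 43 45 44
f 44 45 46
f 44 46 36
f 45 33 47
f 45 47 46
f 46 47 48
f 46 48 36
f 47 33 49
f 47 49 48
f 48 49 50
f 48 50 36
f 49 33 34
f 49 34 50
f 50 34 35
f 50 35 36
f 52 51 54
f 52 54 53
f 54 51 55
f 54 55 53
f 55 51 56
f 55 56 53
f 56 51 57
f 56 57 53
f 57 51 58
f 57 58 53
f 58 51 59
f 58 59 53
f 59 51 60
f 59 60 53
f 60 51 61
f 60 61 53
f 61 51 52
f 61 52 53
f 62 99 78
f 99 73 102
f 78 102 67
f 99 102 78
f 62 78 74
f 78 67 79
f 74 79 63
f 78 79 74
f 62 74 83
f 74 63 84
f 83 84 69
f 74 84 83
f 62 83 95
f 83 69 98
f 95 98 72
f 83 98 95
f 62 95 99
f 95 72 103
f 99 103 73
f 95 103 99
f 63 79 90
f 79 67 93
f 90 93 71
f 79 93 90
f 67 102 80
f 102 73 101
f 80 101 66
f 102 101 80
f 73 103 100
f 103 72 96
f 100 96 64
f 103 96 100
f 72 98 97
f 98 69 85
f 97 85 68
f 98 85 97
f 69 84 89
f 84 63 86
f 89 86 70
f 84 86 89
f 65 91 77
f 91 71 92
f 77 92 66
f 91 92 77
f 65 77 75
f 77 66 76
f 75 76 64
f 77 76 75
f 65 75 82
f 75 64 81
f 82 81 68
f 75 81 82
f 65 82 87
f 82 68 88
f 87 88 70
f 82 88 87
f 65 87 91
f 87 70 94
f 91 94 71
f 87 94 91
f 66 92 80
f 92 71 93
f 80 93 67
f 92 93 80
f 64 76 100
f 76 66 101
f 100 101 73
f 76 101 100
f 68 81 97
f 81 64 96
f 97 96 72
f 81 96 97
f 70 88 89
f 88 68 85
f 89 85 69
f 88 85 89
f 71 94 90
f 94 70 86
f 90 86 63
f 94 86 90



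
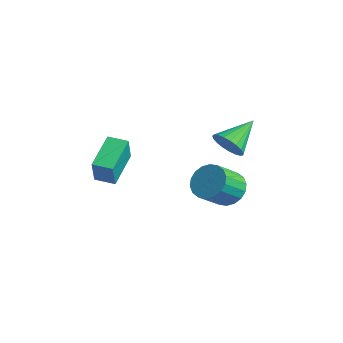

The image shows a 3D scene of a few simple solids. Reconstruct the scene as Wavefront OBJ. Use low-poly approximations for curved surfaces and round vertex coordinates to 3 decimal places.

v -3.989 -3.769 -2.987
v -3.47 -4.228 -1.501
v -5.065 -2.152 -2.111
v -4.546 -2.612 -0.625
v -3.114 -3.128 -3.095
v -2.595 -3.588 -1.609
v -4.19 -1.512 -2.219
v -3.671 -1.971 -0.733
v -0.683 1.874 -3.993
v 0.066 2.405 -3.444
v 0.212 1.057 -2.338
v -0.537 0.526 -2.887
v -0.337 2.538 -3.229
v -0.192 1.19 -2.123
v -0.809 2.54 -3.165
v -0.664 1.192 -2.059
v -1.256 2.409 -3.265
v -1.111 1.061 -2.159
v -1.589 2.173 -3.51
v -1.444 0.825 -2.404
v -1.743 1.877 -3.85
v -1.598 0.529 -2.744
v -1.687 1.581 -4.218
v -1.541 0.233 -3.112
v -1.432 1.343 -4.542
v -1.286 -0.005 -3.436
v -1.028 1.21 -4.757
v -0.883 -0.138 -3.651
v -0.556 1.208 -4.821
v -0.411 -0.14 -3.715
v -0.109 1.339 -4.721
v 0.036 -0.009 -3.615
v 0.224 1.575 -4.476
v 0.369 0.227 -3.37
v 0.378 1.871 -4.136
v 0.523 0.523 -3.03
v 0.321 2.167 -3.768
v 0.467 0.819 -2.662
v -1.187 2.187 -1.231
v -0.83 2.677 -1.976
v -1.473 3.953 -0.209
v -1.219 2.665 -2.064
v -1.603 2.57 -2.008
v -1.915 2.409 -1.817
v -2.1 2.209 -1.525
v -2.128 2.006 -1.183
v -1.993 1.835 -0.849
v -1.719 1.724 -0.581
v -1.352 1.693 -0.425
v -0.957 1.748 -0.409
v -0.602 1.879 -0.535
v -0.348 2.063 -0.782
v -0.238 2.269 -1.106
v -0.293 2.46 -1.452
v -0.502 2.605 -1.76
f 2 4 1
f 5 2 1
f 1 4 3
f 3 5 1
f 2 8 4
f 6 2 5
f 6 8 2
f 4 8 3
f 7 5 3
f 3 8 7
f 7 6 5
f 8 6 7
f 10 9 13
f 10 13 11
f 11 13 14
f 11 14 12
f 13 9 15
f 13 15 14
f 14 15 16
f 14 16 12
f 15 9 17
f 15 17 16
f 16 17 18
f 16 18 12
f 17 9 19
f 17 19 18
f 18 19 20
f 18 20 12
f 19 9 21
f 19 21 20
f 20 21 22
f 20 22 12
f 21 9 23
f 21 23 22
f 22 23 24
f 22 24 12
f 23 9 25
f 23 25 24
f 24 25 26
f 24 26 12
f 25 9 27
f 25 27 26
f 26 27 28
f 26 28 12
f 27 9 29
f 27 29 28
f 28 29 30
f 28 30 12
f 29 9 31
f 29 31 30
f 30 31 32
f 30 32 12
f 31 9 33
f 31 33 32
f 32 33 34
f 32 34 12
f 33 9 35
f 33 35 34
f 34 35 36
f 34 36 12
f 35 9 37
f 35 37 36
f 36 37 38
f 36 38 12
f 37 9 10
f 37 10 38
f 38 10 11
f 38 11 12
f 40 39 42
f 40 42 41
f 42 39 43
f 42 43 41
f 43 39 44
f 43 44 41
f 44 39 45
f 44 45 41
f 45 39 46
f 45 46 41
f 46 39 47
f 46 47 41
f 47 39 48
f 47 48 41
f 48 39 49
f 48 49 41
f 49 39 50
f 49 50 41
f 50 39 51
f 50 51 41
f 51 39 52
f 51 52 41
f 52 39 53
f 52 53 41
f 53 39 54
f 53 54 41
f 54 39 55
f 54 55 41
f 55 39 40
f 55 40 41



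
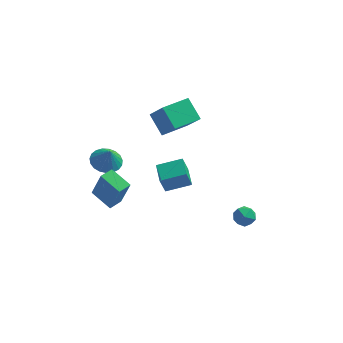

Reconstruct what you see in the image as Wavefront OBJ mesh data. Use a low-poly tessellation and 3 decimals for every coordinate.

v 3.889 -1.104 -3.485
v 4.343 -1.626 -3.153
v 3.617 -1.914 -4.387
v 4.071 -2.436 -4.055
v 3.414 -2.228 -3.717
v 3.582 -1.728 -3.159
v 4.378 -1.812 -4.381
v 4.546 -1.312 -3.823
v 4.645 -2.064 -3.707
v 4.05 -2.321 -3.296
v 3.91 -1.219 -4.244
v 3.315 -1.476 -3.833
v -3.25 -4.261 -1.578
v -2.639 -4.633 0.354
v -4.409 -3.479 -1.061
v -3.798 -3.851 0.871
v -2.762 -3.529 -1.591
v -2.151 -3.901 0.341
v -3.921 -2.747 -1.074
v -3.31 -3.119 0.858
v -0.612 -1.193 -2.607
v -0.898 -1.459 -1.43
v -1.009 0.093 -2.413
v -1.294 -0.172 -1.236
v 0.854 -0.808 -2.164
v 0.569 -1.073 -0.987
v 0.458 0.479 -1.97
v 0.172 0.213 -0.793
v -2.063 2.567 0.904
v -1.192 1.793 2.303
v -0.766 3.869 0.818
v 0.104 3.096 2.217
v -1.224 1.664 -0.117
v -0.354 0.891 1.282
v 0.072 2.967 -0.203
v 0.943 2.193 1.196
v -3.958 -1.335 -0.083
v -3.261 -0.689 -0.099
v -3.662 -1.625 1.043
v -3.567 -0.477 0.035
v -3.94 -0.414 0.149
v -4.316 -0.51 0.223
v -4.63 -0.749 0.244
v -4.828 -1.089 0.209
v -4.875 -1.471 0.122
v -4.764 -1.83 0.001
v -4.514 -2.104 -0.135
v -4.167 -2.244 -0.263
v -3.784 -2.227 -0.359
v -3.431 -2.056 -0.407
v -3.17 -1.761 -0.4
v -3.044 -1.391 -0.337
v -3.077 -1.012 -0.231
f 1 12 6
f 1 6 2
f 1 2 8
f 1 8 11
f 1 11 12
f 2 6 10
f 6 12 5
f 12 11 3
f 11 8 7
f 8 2 9
f 4 10 5
f 4 5 3
f 4 3 7
f 4 7 9
f 4 9 10
f 5 10 6
f 3 5 12
f 7 3 11
f 9 7 8
f 10 9 2
f 14 16 13
f 17 14 13
f 13 16 15
f 15 17 13
f 14 20 16
f 18 14 17
f 18 20 14
f 16 20 15
f 19 17 15
f 15 20 19
f 19 18 17
f 20 18 19
f 22 24 21
f 25 22 21
f 21 24 23
f 23 25 21
f 22 28 24
f 26 22 25
f 26 28 22
f 24 28 23
f 27 25 23
f 23 28 27
f 27 26 25
f 28 26 27
f 30 32 29
f 33 30 29
f 29 32 31
f 31 33 29
f 30 36 32
f 34 30 33
f 34 36 30
f 32 36 31
f 35 33 31
f 31 36 35
f 35 34 33
f 36 34 35
f 38 37 40
f 38 40 39
f 40 37 41
f 40 41 39
f 41 37 42
f 41 42 39
f 42 37 43
f 42 43 39
f 43 37 44
f 43 44 39
f 44 37 45
f 44 45 39
f 45 37 46
f 45 46 39
f 46 37 47
f 46 47 39
f 47 37 48
f 47 48 39
f 48 37 49
f 48 49 39
f 49 37 50
f 49 50 39
f 50 37 51
f 50 51 39
f 51 37 52
f 51 52 39
f 52 37 53
f 52 53 39
f 53 37 38
f 53 38 39



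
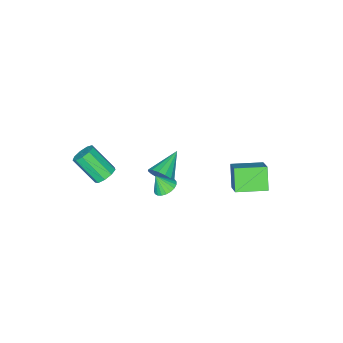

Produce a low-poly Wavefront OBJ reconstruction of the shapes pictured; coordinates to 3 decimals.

v -4.5 3.41 -0.773
v -3.599 4.519 0.337
v -3.796 4.181 -2.115
v -2.895 5.29 -1.004
v -2.945 2.09 -0.716
v -2.044 3.199 0.395
v -2.241 2.861 -2.057
v -1.34 3.97 -0.947
v 3.509 2.798 2.654
v 3.997 2.35 2.281
v 3.811 2.302 3.646
v 4.177 2.6 2.351
v 4.242 2.884 2.473
v 4.18 3.153 2.627
v 4.001 3.361 2.785
v 3.738 3.472 2.92
v 3.435 3.465 3.009
v 3.145 3.344 3.037
v 2.917 3.128 2.999
v 2.792 2.854 2.901
v 2.791 2.572 2.76
v 2.914 2.328 2.601
v 3.139 2.165 2.451
v 3.429 2.112 2.336
v 3.732 2.177 2.276
v -0.778 -1.794 -3.329
v -0.337 -2.136 -2.56
v -2.682 -2.226 -2.431
v -0.402 -1.658 -2.467
v -0.567 -1.216 -2.605
v -0.789 -0.929 -2.937
v -1.008 -0.873 -3.374
v -1.165 -1.065 -3.799
v -1.218 -1.451 -4.098
v -1.153 -1.93 -4.191
v -0.988 -2.372 -4.053
v -0.766 -2.659 -3.721
v -0.548 -2.715 -3.284
v -0.39 -2.523 -2.859
v 2.947 -2.905 -1.063
v 3.733 -2.711 -1.092
v 4.159 -4.202 0.454
v 3.373 -4.395 0.483
v 3.474 -2.396 -0.718
v 3.899 -3.887 0.829
v 2.968 -2.319 -0.504
v 3.394 -3.81 1.042
v 2.453 -2.516 -0.553
v 2.878 -4.007 0.994
v 2.169 -2.895 -0.84
v 2.594 -4.386 0.707
v 2.249 -3.279 -1.232
v 2.674 -4.77 0.315
v 2.656 -3.487 -1.545
v 3.081 -4.978 0.002
v 3.199 -3.423 -1.632
v 3.625 -4.914 -0.086
v 3.625 -3.116 -1.454
v 4.05 -4.607 0.093
f 2 4 1
f 5 2 1
f 1 4 3
f 3 5 1
f 2 8 4
f 6 2 5
f 6 8 2
f 4 8 3
f 7 5 3
f 3 8 7
f 7 6 5
f 8 6 7
f 10 9 12
f 10 12 11
f 12 9 13
f 12 13 11
f 13 9 14
f 13 14 11
f 14 9 15
f 14 15 11
f 15 9 16
f 15 16 11
f 16 9 17
f 16 17 11
f 17 9 18
f 17 18 11
f 18 9 19
f 18 19 11
f 19 9 20
f 19 20 11
f 20 9 21
f 20 21 11
f 21 9 22
f 21 22 11
f 22 9 23
f 22 23 11
f 23 9 24
f 23 24 11
f 24 9 25
f 24 25 11
f 25 9 10
f 25 10 11
f 27 26 29
f 27 29 28
f 29 26 30
f 29 30 28
f 30 26 31
f 30 31 28
f 31 26 32
f 31 32 28
f 32 26 33
f 32 33 28
f 33 26 34
f 33 34 28
f 34 26 35
f 34 35 28
f 35 26 36
f 35 36 28
f 36 26 37
f 36 37 28
f 37 26 38
f 37 38 28
f 38 26 39
f 38 39 28
f 39 26 27
f 39 27 28
f 41 40 44
f 41 44 42
f 42 44 45
f 42 45 43
f 44 40 46
f 44 46 45
f 45 46 47
f 45 47 43
f 46 40 48
f 46 48 47
f 47 48 49
f 47 49 43
f 48 40 50
f 48 50 49
f 49 50 51
f 49 51 43
f 50 40 52
f 50 52 51
f 51 52 53
f 51 53 43
f 52 40 54
f 52 54 53
f 53 54 55
f 53 55 43
f 54 40 56
f 54 56 55
f 55 56 57
f 55 57 43
f 56 40 58
f 56 58 57
f 57 58 59
f 57 59 43
f 58 40 41
f 58 41 59
f 59 41 42
f 59 42 43



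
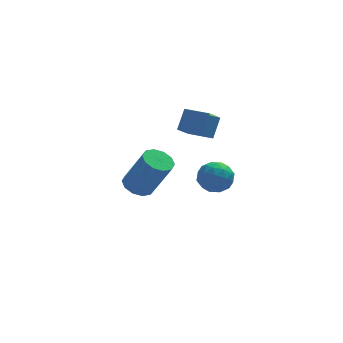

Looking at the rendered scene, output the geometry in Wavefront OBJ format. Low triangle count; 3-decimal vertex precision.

v 1.107 -2.877 0.142
v 1.527 -2.584 -0.278
v 1.493 -3.836 -0.142
v 1.913 -3.543 -0.562
v 1.996 -3.474 0.091
v 1.758 -2.881 0.267
v 1.262 -3.539 -0.687
v 1.024 -2.946 -0.511
v 1.623 -2.993 -0.79
v 2.076 -2.953 -0.309
v 0.944 -3.467 -0.111
v 1.397 -3.427 0.37
v 1.283 -2.646 -0.043
v 1.737 -3.774 -0.377
v 1.786 -3.733 0.007
v 2.032 -3.561 -0.24
v 1.419 -2.821 0.277
v 1.666 -2.649 0.03
v 1.941 -3.172 0.248
v 1.354 -3.771 -0.45
v 1.601 -3.599 -0.697
v 0.988 -2.859 -0.18
v 1.234 -2.687 -0.427
v 1.079 -3.248 -0.668
v 1.586 -2.714 -0.591
v 1.813 -3.278 -0.758
v 1.431 -3.275 -0.832
v 1.291 -2.927 -0.728
v 1.853 -2.691 -0.308
v 2.08 -3.254 -0.475
v 2.129 -3.214 -0.091
v 1.989 -2.866 0.012
v 1.909 -2.931 -0.61
v 0.94 -3.166 0.055
v 1.167 -3.729 -0.112
v 1.031 -3.554 -0.432
v 0.891 -3.206 -0.329
v 1.207 -3.142 0.338
v 1.434 -3.706 0.171
v 1.729 -3.493 0.308
v 1.589 -3.145 0.412
v 1.111 -3.489 0.19
v -0.584 1.238 -3.129
v -0.085 1.585 -3.252
v 0.602 1.129 -1.754
v 0.104 0.782 -1.631
v -0.34 1.805 -3.068
v 0.348 1.349 -1.571
v -0.687 1.808 -2.908
v -0 1.352 -1.41
v -0.996 1.593 -2.832
v -0.308 1.137 -1.334
v -1.147 1.243 -2.869
v -0.459 0.787 -1.371
v -1.082 0.891 -3.006
v -0.395 0.435 -1.508
v -0.828 0.671 -3.189
v -0.14 0.215 -1.692
v -0.48 0.668 -3.35
v 0.207 0.212 -1.852
v -0.172 0.883 -3.426
v 0.516 0.427 -1.928
v -0.021 1.233 -3.389
v 0.667 0.777 -1.891
v 0.55 -0.848 0.774
v 0.853 -0.388 1.498
v 0.997 -0.258 0.212
v 1.3 0.203 0.936
v 1.32 -1.403 0.804
v 1.623 -0.942 1.528
v 1.767 -0.812 0.242
v 2.07 -0.352 0.966
f 1 38 17
f 38 12 41
f 17 41 6
f 38 41 17
f 1 17 13
f 17 6 18
f 13 18 2
f 17 18 13
f 1 13 22
f 13 2 23
f 22 23 8
f 13 23 22
f 1 22 34
f 22 8 37
f 34 37 11
f 22 37 34
f 1 34 38
f 34 11 42
f 38 42 12
f 34 42 38
f 2 18 29
f 18 6 32
f 29 32 10
f 18 32 29
f 6 41 19
f 41 12 40
f 19 40 5
f 41 40 19
f 12 42 39
f 42 11 35
f 39 35 3
f 42 35 39
f 11 37 36
f 37 8 24
f 36 24 7
f 37 24 36
f 8 23 28
f 23 2 25
f 28 25 9
f 23 25 28
f 4 30 16
f 30 10 31
f 16 31 5
f 30 31 16
f 4 16 14
f 16 5 15
f 14 15 3
f 16 15 14
f 4 14 21
f 14 3 20
f 21 20 7
f 14 20 21
f 4 21 26
f 21 7 27
f 26 27 9
f 21 27 26
f 4 26 30
f 26 9 33
f 30 33 10
f 26 33 30
f 5 31 19
f 31 10 32
f 19 32 6
f 31 32 19
f 3 15 39
f 15 5 40
f 39 40 12
f 15 40 39
f 7 20 36
f 20 3 35
f 36 35 11
f 20 35 36
f 9 27 28
f 27 7 24
f 28 24 8
f 27 24 28
f 10 33 29
f 33 9 25
f 29 25 2
f 33 25 29
f 44 43 47
f 44 47 45
f 45 47 48
f 45 48 46
f 47 43 49
f 47 49 48
f 48 49 50
f 48 50 46
f 49 43 51
f 49 51 50
f 50 51 52
f 50 52 46
f 51 43 53
f 51 53 52
f 52 53 54
f 52 54 46
f 53 43 55
f 53 55 54
f 54 55 56
f 54 56 46
f 55 43 57
f 55 57 56
f 56 57 58
f 56 58 46
f 57 43 59
f 57 59 58
f 58 59 60
f 58 60 46
f 59 43 61
f 59 61 60
f 60 61 62
f 60 62 46
f 61 43 63
f 61 63 62
f 62 63 64
f 62 64 46
f 63 43 44
f 63 44 64
f 64 44 45
f 64 45 46
f 66 68 65
f 69 66 65
f 65 68 67
f 67 69 65
f 66 72 68
f 70 66 69
f 70 72 66
f 68 72 67
f 71 69 67
f 67 72 71
f 71 70 69
f 72 70 71



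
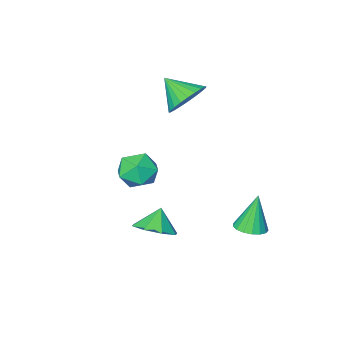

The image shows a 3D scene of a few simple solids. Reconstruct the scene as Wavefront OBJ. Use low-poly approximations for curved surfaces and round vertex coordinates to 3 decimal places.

v -1.481 1.766 -2.595
v -1.12 2.385 -2.455
v -1.919 1.634 -0.885
v -1.444 2.492 -2.53
v -1.777 2.433 -2.619
v -2.042 2.221 -2.703
v -2.178 1.905 -2.763
v -2.155 1.557 -2.783
v -1.977 1.257 -2.761
v -1.686 1.073 -2.701
v -1.348 1.048 -2.616
v -1.04 1.188 -2.527
v -0.834 1.46 -2.453
v -0.776 1.802 -2.412
v -0.879 2.136 -2.412
v 2.133 0.288 -2.212
v 2.973 -0.054 -1.869
v 1.627 -0.028 -1.288
v 2.861 0.657 -1.687
v 2.322 1.152 -1.812
v 1.672 1.141 -2.172
v 1.293 0.631 -2.555
v 1.405 -0.08 -2.737
v 1.944 -0.575 -2.612
v 2.594 -0.564 -2.252
v -1.594 -3.152 2.29
v -0.612 -2.939 2.061
v -1.146 -4.268 3.17
v -0.67 -2.707 2.384
v -0.868 -2.543 2.693
v -1.176 -2.471 2.941
v -1.548 -2.504 3.089
v -1.927 -2.635 3.116
v -2.256 -2.844 3.017
v -2.483 -3.101 2.807
v -2.575 -3.365 2.519
v -2.518 -3.597 2.196
v -2.32 -3.761 1.887
v -2.011 -3.833 1.639
v -1.639 -3.801 1.491
v -1.26 -3.67 1.464
v -0.932 -3.46 1.563
v -0.705 -3.203 1.773
v 1.954 0.284 1.311
v 2.796 0.073 1.715
v 2.104 -0.933 0.365
v 2.946 -1.144 0.769
v 2.135 -1.253 1.267
v 2.043 -0.501 1.851
v 2.857 -0.359 0.229
v 2.765 0.393 0.813
v 3.354 -0.324 1.046
v 2.908 -0.877 1.687
v 1.992 0.017 0.393
v 1.546 -0.536 1.034
f 2 1 4
f 2 4 3
f 4 1 5
f 4 5 3
f 5 1 6
f 5 6 3
f 6 1 7
f 6 7 3
f 7 1 8
f 7 8 3
f 8 1 9
f 8 9 3
f 9 1 10
f 9 10 3
f 10 1 11
f 10 11 3
f 11 1 12
f 11 12 3
f 12 1 13
f 12 13 3
f 13 1 14
f 13 14 3
f 14 1 15
f 14 15 3
f 15 1 2
f 15 2 3
f 17 16 19
f 17 19 18
f 19 16 20
f 19 20 18
f 20 16 21
f 20 21 18
f 21 16 22
f 21 22 18
f 22 16 23
f 22 23 18
f 23 16 24
f 23 24 18
f 24 16 25
f 24 25 18
f 25 16 17
f 25 17 18
f 27 26 29
f 27 29 28
f 29 26 30
f 29 30 28
f 30 26 31
f 30 31 28
f 31 26 32
f 31 32 28
f 32 26 33
f 32 33 28
f 33 26 34
f 33 34 28
f 34 26 35
f 34 35 28
f 35 26 36
f 35 36 28
f 36 26 37
f 36 37 28
f 37 26 38
f 37 38 28
f 38 26 39
f 38 39 28
f 39 26 40
f 39 40 28
f 40 26 41
f 40 41 28
f 41 26 42
f 41 42 28
f 42 26 43
f 42 43 28
f 43 26 27
f 43 27 28
f 44 55 49
f 44 49 45
f 44 45 51
f 44 51 54
f 44 54 55
f 45 49 53
f 49 55 48
f 55 54 46
f 54 51 50
f 51 45 52
f 47 53 48
f 47 48 46
f 47 46 50
f 47 50 52
f 47 52 53
f 48 53 49
f 46 48 55
f 50 46 54
f 52 50 51
f 53 52 45



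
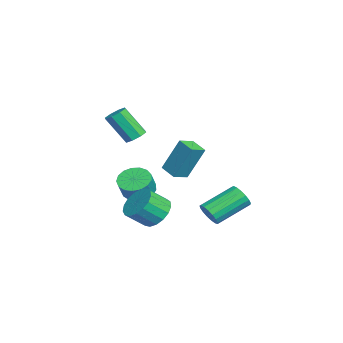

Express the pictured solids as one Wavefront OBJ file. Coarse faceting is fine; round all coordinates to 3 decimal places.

v 2.415 1.672 -2.228
v 2.874 1.631 -1.756
v 2.124 3.128 -0.899
v 1.665 3.168 -1.372
v 3.005 1.821 -1.972
v 2.255 3.317 -1.116
v 3 1.976 -2.247
v 2.251 3.472 -1.391
v 2.862 2.061 -2.518
v 2.112 3.558 -1.662
v 2.621 2.058 -2.722
v 1.871 3.554 -1.866
v 2.333 1.966 -2.813
v 1.583 3.462 -1.957
v 2.064 1.806 -2.771
v 1.314 3.303 -1.914
v 1.875 1.616 -2.603
v 1.125 3.112 -1.747
v 1.81 1.439 -2.35
v 1.06 2.935 -1.494
v 1.883 1.315 -2.069
v 1.134 2.811 -1.213
v 2.078 1.272 -1.825
v 1.329 2.769 -0.968
v 2.351 1.322 -1.672
v 1.601 2.818 -0.816
v 2.638 1.451 -1.647
v 1.888 2.948 -0.791
v -3.029 -1.584 0.408
v -2.524 -1.35 0.657
v -2.786 -2.322 2.101
v -3.291 -2.556 1.852
v -2.905 -1.099 0.757
v -3.167 -2.071 2.201
v -3.359 -1.133 0.652
v -3.621 -2.105 2.096
v -3.619 -1.43 0.405
v -3.881 -2.402 1.848
v -3.534 -1.818 0.159
v -3.796 -2.79 1.603
v -3.153 -2.069 0.059
v -3.415 -3.041 1.503
v -2.699 -2.035 0.164
v -2.961 -3.007 1.608
v -2.439 -1.738 0.412
v -2.701 -2.71 1.855
v 0.451 0.222 -0.157
v 0.512 1.016 1.557
v 1.169 0.748 -0.426
v 1.23 1.542 1.288
v 1.01 -0.402 0.112
v 1.071 0.392 1.826
v 1.728 0.124 -0.157
v 1.789 0.918 1.557
v -1.35 -1.451 -2.309
v -0.796 -1.901 -2.752
v -0.256 -2.119 -1.854
v -0.81 -1.669 -1.411
v -0.642 -1.529 -2.754
v -0.102 -1.748 -1.856
v -0.65 -1.14 -2.654
v -0.11 -1.359 -1.756
v -0.818 -0.822 -2.475
v -0.279 -1.04 -1.577
v -1.109 -0.648 -2.258
v -0.569 -0.866 -1.361
v -1.454 -0.658 -2.053
v -0.915 -0.876 -1.155
v -1.776 -0.849 -1.906
v -1.236 -1.068 -1.009
v -2 -1.178 -1.852
v -1.46 -1.397 -0.954
v -2.075 -1.57 -1.902
v -1.535 -1.789 -1.004
v -1.984 -1.935 -2.046
v -1.444 -2.153 -1.148
v -1.748 -2.188 -2.249
v -1.208 -2.407 -1.352
v -1.42 -2.273 -2.467
v -0.881 -2.491 -1.569
v -1.077 -2.169 -2.648
v -0.537 -2.388 -1.75
v 2.622 -0.635 -1.995
v 3.481 -0.367 -2.016
v 3.777 -1.257 -1.205
v 2.918 -1.525 -1.185
v 3.308 -0.135 -1.697
v 3.605 -1.025 -0.887
v 2.978 -0.017 -1.447
v 3.275 -0.907 -0.636
v 2.566 -0.04 -1.322
v 2.863 -0.93 -0.511
v 2.167 -0.2 -1.352
v 2.464 -1.09 -0.541
v 1.872 -0.46 -1.528
v 2.169 -1.35 -0.718
v 1.749 -0.759 -1.812
v 2.046 -1.649 -1.002
v 1.826 -1.03 -2.138
v 2.123 -1.92 -1.327
v 2.085 -1.211 -2.431
v 2.382 -2.101 -1.621
v 2.467 -1.26 -2.624
v 2.763 -2.15 -1.814
v 2.884 -1.165 -2.674
v 3.181 -2.055 -1.863
v 3.241 -0.949 -2.567
v 3.538 -1.839 -1.757
v 3.457 -0.661 -2.33
v 3.753 -1.551 -1.519
f 2 1 5
f 2 5 3
f 3 5 6
f 3 6 4
f 5 1 7
f 5 7 6
f 6 7 8
f 6 8 4
f 7 1 9
f 7 9 8
f 8 9 10
f 8 10 4
f 9 1 11
f 9 11 10
f 10 11 12
f 10 12 4
f 11 1 13
f 11 13 12
f 12 13 14
f 12 14 4
f 13 1 15
f 13 15 14
f 14 15 16
f 14 16 4
f 15 1 17
f 15 17 16
f 16 17 18
f 16 18 4
f 17 1 19
f 17 19 18
f 18 19 20
f 18 20 4
f 19 1 21
f 19 21 20
f 20 21 22
f 20 22 4
f 21 1 23
f 21 23 22
f 22 23 24
f 22 24 4
f 23 1 25
f 23 25 24
f 24 25 26
f 24 26 4
f 25 1 27
f 25 27 26
f 26 27 28
f 26 28 4
f 27 1 2
f 27 2 28
f 28 2 3
f 28 3 4
f 30 29 33
f 30 33 31
f 31 33 34
f 31 34 32
f 33 29 35
f 33 35 34
f 34 35 36
f 34 36 32
f 35 29 37
f 35 37 36
f 36 37 38
f 36 38 32
f 37 29 39
f 37 39 38
f 38 39 40
f 38 40 32
f 39 29 41
f 39 41 40
f 40 41 42
f 40 42 32
f 41 29 43
f 41 43 42
f 42 43 44
f 42 44 32
f 43 29 45
f 43 45 44
f 44 45 46
f 44 46 32
f 45 29 30
f 45 30 46
f 46 30 31
f 46 31 32
f 48 50 47
f 51 48 47
f 47 50 49
f 49 51 47
f 48 54 50
f 52 48 51
f 52 54 48
f 50 54 49
f 53 51 49
f 49 54 53
f 53 52 51
f 54 52 53
f 56 55 59
f 56 59 57
f 57 59 60
f 57 60 58
f 59 55 61
f 59 61 60
f 60 61 62
f 60 62 58
f 61 55 63
f 61 63 62
f 62 63 64
f 62 64 58
f 63 55 65
f 63 65 64
f 64 65 66
f 64 66 58
f 65 55 67
f 65 67 66
f 66 67 68
f 66 68 58
f 67 55 69
f 67 69 68
f 68 69 70
f 68 70 58
f 69 55 71
f 69 71 70
f 70 71 72
f 70 72 58
f 71 55 73
f 71 73 72
f 72 73 74
f 72 74 58
f 73 55 75
f 73 75 74
f 74 75 76
f 74 76 58
f 75 55 77
f 75 77 76
f 76 77 78
f 76 78 58
f 77 55 79
f 77 79 78
f 78 79 80
f 78 80 58
f 79 55 81
f 79 81 80
f 80 81 82
f 80 82 58
f 81 55 56
f 81 56 82
f 82 56 57
f 82 57 58
f 84 83 87
f 84 87 85
f 85 87 88
f 85 88 86
f 87 83 89
f 87 89 88
f 88 89 90
f 88 90 86
f 89 83 91
f 89 91 90
f 90 91 92
f 90 92 86
f 91 83 93
f 91 93 92
f 92 93 94
f 92 94 86
f 93 83 95
f 93 95 94
f 94 95 96
f 94 96 86
f 95 83 97
f 95 97 96
f 96 97 98
f 96 98 86
f 97 83 99
f 97 99 98
f 98 99 100
f 98 100 86
f 99 83 101
f 99 101 100
f 100 101 102
f 100 102 86
f 101 83 103
f 101 103 102
f 102 103 104
f 102 104 86
f 103 83 105
f 103 105 104
f 104 105 106
f 104 106 86
f 105 83 107
f 105 107 106
f 106 107 108
f 106 108 86
f 107 83 109
f 107 109 108
f 108 109 110
f 108 110 86
f 109 83 84
f 109 84 110
f 110 84 85
f 110 85 86



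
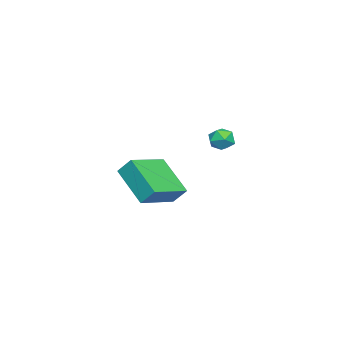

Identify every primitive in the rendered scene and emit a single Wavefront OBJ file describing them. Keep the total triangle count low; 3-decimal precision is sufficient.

v -1.308 0.162 2.876
v -0.946 -0.319 2.6
v -1.794 -0.561 3.5
v -1.432 -1.042 3.224
v -1.142 -0.594 3.617
v -0.842 -0.147 3.231
v -1.898 -0.733 2.869
v -1.598 -0.286 2.483
v -1.311 -0.872 2.596
v -0.844 -0.786 3.058
v -1.896 -0.094 3.042
v -1.429 -0.008 3.504
v 3.916 -3.1 2.792
v 3.988 -2.495 3.495
v 2.218 -2.342 2.315
v 2.29 -1.737 3.018
v 4.85 -1.783 1.562
v 4.922 -1.178 2.265
v 3.152 -1.025 1.085
v 3.224 -0.42 1.788
f 1 12 6
f 1 6 2
f 1 2 8
f 1 8 11
f 1 11 12
f 2 6 10
f 6 12 5
f 12 11 3
f 11 8 7
f 8 2 9
f 4 10 5
f 4 5 3
f 4 3 7
f 4 7 9
f 4 9 10
f 5 10 6
f 3 5 12
f 7 3 11
f 9 7 8
f 10 9 2
f 14 16 13
f 17 14 13
f 13 16 15
f 15 17 13
f 14 20 16
f 18 14 17
f 18 20 14
f 16 20 15
f 19 17 15
f 15 20 19
f 19 18 17
f 20 18 19



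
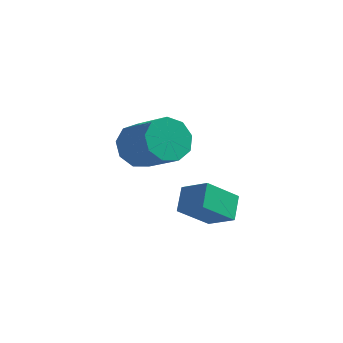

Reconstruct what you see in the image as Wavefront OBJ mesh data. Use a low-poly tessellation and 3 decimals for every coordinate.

v -3.011 2.979 -0.129
v -2.54 2.677 -0.946
v -1.138 1.839 0.173
v -1.609 2.141 0.989
v -2.318 3.29 -0.764
v -0.916 2.453 0.355
v -2.421 3.758 -0.286
v -1.019 2.921 0.833
v -2.8 3.861 0.266
v -1.397 3.024 1.385
v -3.277 3.552 0.633
v -1.875 2.714 1.752
v -3.63 2.974 0.643
v -2.228 2.136 1.762
v -3.694 2.398 0.291
v -2.291 1.561 1.41
v -3.438 2.095 -0.257
v -2.035 1.257 0.862
v -2.982 2.205 -0.746
v -1.58 1.367 0.373
v 0.969 -1.898 0.647
v 0.843 -1.046 1.248
v -0.02 -1.62 0.046
v -0.146 -0.768 0.647
v 1.806 -1.072 -0.347
v 1.68 -0.22 0.254
v 0.817 -0.794 -0.948
v 0.691 0.058 -0.347
f 2 1 5
f 2 5 3
f 3 5 6
f 3 6 4
f 5 1 7
f 5 7 6
f 6 7 8
f 6 8 4
f 7 1 9
f 7 9 8
f 8 9 10
f 8 10 4
f 9 1 11
f 9 11 10
f 10 11 12
f 10 12 4
f 11 1 13
f 11 13 12
f 12 13 14
f 12 14 4
f 13 1 15
f 13 15 14
f 14 15 16
f 14 16 4
f 15 1 17
f 15 17 16
f 16 17 18
f 16 18 4
f 17 1 19
f 17 19 18
f 18 19 20
f 18 20 4
f 19 1 2
f 19 2 20
f 20 2 3
f 20 3 4
f 22 24 21
f 25 22 21
f 21 24 23
f 23 25 21
f 22 28 24
f 26 22 25
f 26 28 22
f 24 28 23
f 27 25 23
f 23 28 27
f 27 26 25
f 28 26 27



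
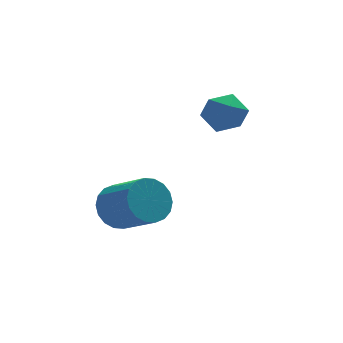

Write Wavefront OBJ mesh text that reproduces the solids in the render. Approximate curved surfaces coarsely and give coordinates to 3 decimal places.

v 0.985 -0.919 -0.248
v 1.77 -1.033 0.394
v 0.15 -2.087 0.566
v 0.935 -2.201 1.208
v 0.38 -1.346 1.228
v 0.896 -0.624 0.725
v 1.024 -2.496 0.235
v 1.54 -1.774 -0.268
v 1.794 -2.008 0.692
v 1.396 -1.296 1.305
v 0.524 -1.824 -0.345
v 0.126 -1.112 0.268
v -3.634 -2.295 -3.394
v -3.204 -1.585 -2.752
v -2.455 -3.094 -1.584
v -2.886 -3.805 -2.226
v -3.627 -1.651 -2.565
v -2.878 -3.16 -1.397
v -4.052 -1.844 -2.543
v -3.303 -3.353 -1.375
v -4.394 -2.127 -2.689
v -3.645 -3.636 -1.521
v -4.586 -2.443 -2.975
v -3.837 -3.952 -1.807
v -4.589 -2.73 -3.344
v -3.84 -4.239 -2.176
v -4.403 -2.931 -3.722
v -3.654 -4.44 -2.554
v -4.065 -3.006 -4.036
v -3.316 -4.515 -2.868
v -3.642 -2.94 -4.223
v -2.893 -4.449 -3.055
v -3.217 -2.747 -4.245
v -2.468 -4.256 -3.077
v -2.875 -2.464 -4.099
v -2.126 -3.973 -2.931
v -2.683 -2.148 -3.813
v -1.934 -3.657 -2.645
v -2.68 -1.861 -3.444
v -1.931 -3.37 -2.276
v -2.866 -1.66 -3.066
v -2.117 -3.169 -1.898
f 1 12 6
f 1 6 2
f 1 2 8
f 1 8 11
f 1 11 12
f 2 6 10
f 6 12 5
f 12 11 3
f 11 8 7
f 8 2 9
f 4 10 5
f 4 5 3
f 4 3 7
f 4 7 9
f 4 9 10
f 5 10 6
f 3 5 12
f 7 3 11
f 9 7 8
f 10 9 2
f 14 13 17
f 14 17 15
f 15 17 18
f 15 18 16
f 17 13 19
f 17 19 18
f 18 19 20
f 18 20 16
f 19 13 21
f 19 21 20
f 20 21 22
f 20 22 16
f 21 13 23
f 21 23 22
f 22 23 24
f 22 24 16
f 23 13 25
f 23 25 24
f 24 25 26
f 24 26 16
f 25 13 27
f 25 27 26
f 26 27 28
f 26 28 16
f 27 13 29
f 27 29 28
f 28 29 30
f 28 30 16
f 29 13 31
f 29 31 30
f 30 31 32
f 30 32 16
f 31 13 33
f 31 33 32
f 32 33 34
f 32 34 16
f 33 13 35
f 33 35 34
f 34 35 36
f 34 36 16
f 35 13 37
f 35 37 36
f 36 37 38
f 36 38 16
f 37 13 39
f 37 39 38
f 38 39 40
f 38 40 16
f 39 13 41
f 39 41 40
f 40 41 42
f 40 42 16
f 41 13 14
f 41 14 42
f 42 14 15
f 42 15 16

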